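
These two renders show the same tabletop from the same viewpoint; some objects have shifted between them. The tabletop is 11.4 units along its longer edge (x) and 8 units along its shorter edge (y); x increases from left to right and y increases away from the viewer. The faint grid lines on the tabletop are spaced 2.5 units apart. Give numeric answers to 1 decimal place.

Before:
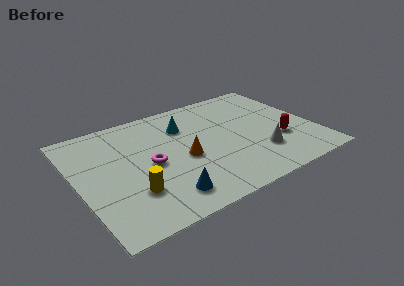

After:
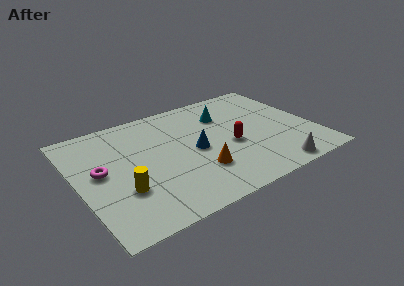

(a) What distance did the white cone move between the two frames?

1.5

The white cone was near (8.5, 2.2) before and (8.9, 0.8) after, so it travelled √(0.4² + 1.4²) ≈ 1.5 units.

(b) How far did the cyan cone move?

2.0

The cyan cone moved from about (5.4, 5.8) to (7.4, 5.8), a distance of √(2.0² + 0.0²) ≈ 2.0.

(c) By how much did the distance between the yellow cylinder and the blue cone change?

+2.2

Before: roughly 1.7 units apart; after: 3.9. That's 2.2 units further apart.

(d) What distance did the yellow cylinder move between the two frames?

0.5

From (2.3, 2.3) to (1.9, 2.6), the yellow cylinder covered √(0.4² + 0.3²) ≈ 0.5 units.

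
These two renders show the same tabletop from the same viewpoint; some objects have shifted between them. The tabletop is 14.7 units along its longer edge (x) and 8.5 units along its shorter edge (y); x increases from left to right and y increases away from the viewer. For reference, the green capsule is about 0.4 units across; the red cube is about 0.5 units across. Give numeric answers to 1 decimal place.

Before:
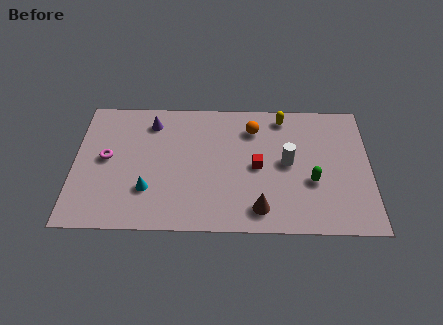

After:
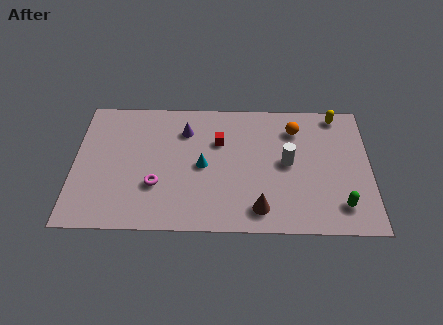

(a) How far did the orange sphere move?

2.1

The orange sphere was near (8.9, 6.6) before and (11.0, 6.6) after, so it travelled √(2.1² + 0.0²) ≈ 2.1 units.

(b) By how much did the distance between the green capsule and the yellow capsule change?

+1.5

Before: roughly 4.4 units apart; after: 5.9. That's 1.5 units further apart.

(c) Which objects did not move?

the brown cone and the white cylinder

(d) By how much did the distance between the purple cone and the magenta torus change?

+0.6

The distance was about 3.3 in the first image and 3.9 in the second, so they moved 0.6 units further apart.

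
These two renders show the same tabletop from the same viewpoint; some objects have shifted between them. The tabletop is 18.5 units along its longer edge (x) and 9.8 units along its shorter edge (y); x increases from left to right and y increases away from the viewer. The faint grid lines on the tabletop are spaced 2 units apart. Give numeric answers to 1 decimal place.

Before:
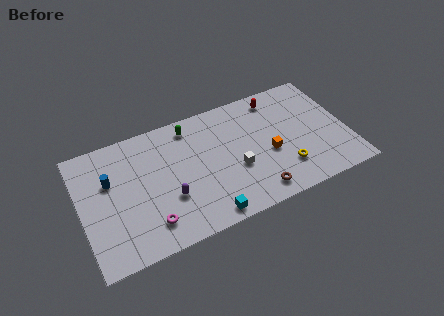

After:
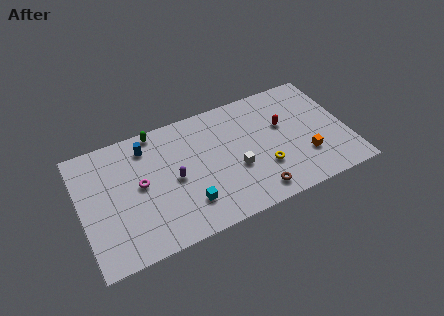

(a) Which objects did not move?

the white cube and the brown torus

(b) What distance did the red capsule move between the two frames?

2.4

From (14.0, 8.4) to (14.2, 6.0), the red capsule covered √(0.2² + 2.4²) ≈ 2.4 units.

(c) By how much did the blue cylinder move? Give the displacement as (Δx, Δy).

(2.7, 1.7)

From the two frames, the blue cylinder sits at roughly (2.1, 6.3) before and (4.8, 8.0) after.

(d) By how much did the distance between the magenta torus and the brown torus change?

+1.2

They were about 7.3 units apart before and 8.5 after — 1.2 units further apart.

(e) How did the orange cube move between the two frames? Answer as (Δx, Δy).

(2.4, -1.2)

The orange cube was at about (13.0, 4.1) and moved to about (15.4, 2.9).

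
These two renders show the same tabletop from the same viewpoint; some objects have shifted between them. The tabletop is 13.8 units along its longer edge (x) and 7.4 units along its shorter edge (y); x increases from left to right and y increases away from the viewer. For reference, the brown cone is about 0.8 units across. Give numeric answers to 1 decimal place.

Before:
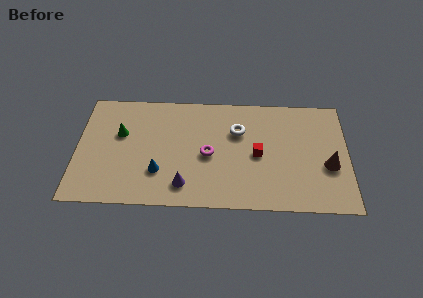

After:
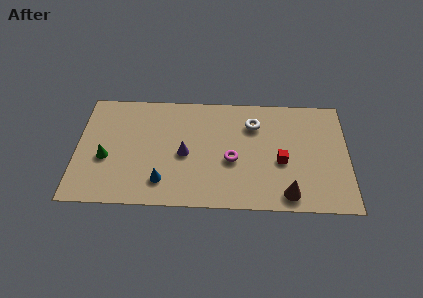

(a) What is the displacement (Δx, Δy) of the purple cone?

(0.0, 2.0)

The purple cone started near (5.5, 1.4) and ended near (5.5, 3.4).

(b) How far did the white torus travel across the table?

0.9

From (8.2, 5.0) to (9.0, 5.5), the white torus covered √(0.8² + 0.5²) ≈ 0.9 units.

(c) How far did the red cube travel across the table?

1.3

The red cube moved from about (9.2, 3.5) to (10.4, 3.1), a distance of √(1.2² + 0.4²) ≈ 1.3.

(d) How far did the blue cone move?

0.6

The blue cone moved from about (4.2, 2.2) to (4.4, 1.6), a distance of √(0.2² + 0.6²) ≈ 0.6.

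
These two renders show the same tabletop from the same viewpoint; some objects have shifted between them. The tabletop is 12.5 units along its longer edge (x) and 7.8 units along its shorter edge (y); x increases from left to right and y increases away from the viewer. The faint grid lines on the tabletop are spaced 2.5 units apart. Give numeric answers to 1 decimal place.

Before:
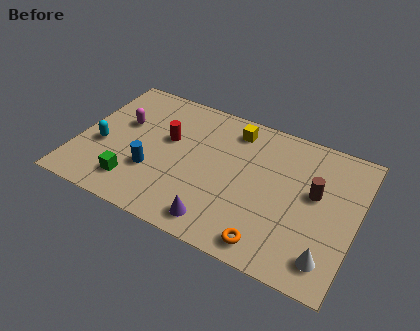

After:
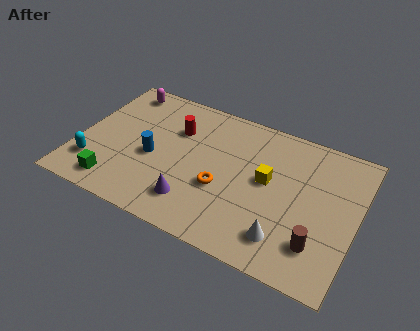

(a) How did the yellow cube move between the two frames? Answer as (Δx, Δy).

(1.8, -2.2)

The yellow cube was at about (6.7, 6.5) and moved to about (8.5, 4.3).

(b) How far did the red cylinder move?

0.8

The red cylinder was near (3.9, 4.7) before and (4.2, 5.4) after, so it travelled √(0.3² + 0.7²) ≈ 0.8 units.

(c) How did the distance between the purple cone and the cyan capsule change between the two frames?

-1.3

Before: roughly 5.9 units apart; after: 4.6. That's 1.3 units closer together.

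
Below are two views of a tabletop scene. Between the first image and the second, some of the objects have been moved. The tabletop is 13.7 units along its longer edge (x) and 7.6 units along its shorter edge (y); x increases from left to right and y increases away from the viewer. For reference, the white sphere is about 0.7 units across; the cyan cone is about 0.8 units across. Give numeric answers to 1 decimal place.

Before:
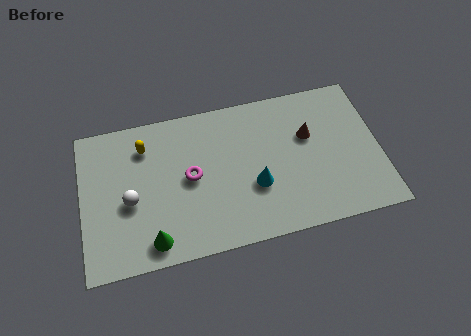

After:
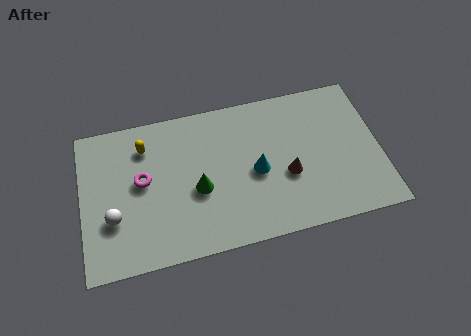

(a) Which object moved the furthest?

the green cone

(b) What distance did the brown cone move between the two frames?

2.1

The brown cone moved from about (10.5, 4.8) to (9.4, 3.0), a distance of √(1.1² + 1.8²) ≈ 2.1.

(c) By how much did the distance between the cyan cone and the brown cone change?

-1.8

They were about 3.3 units apart before and 1.5 after — 1.8 units closer together.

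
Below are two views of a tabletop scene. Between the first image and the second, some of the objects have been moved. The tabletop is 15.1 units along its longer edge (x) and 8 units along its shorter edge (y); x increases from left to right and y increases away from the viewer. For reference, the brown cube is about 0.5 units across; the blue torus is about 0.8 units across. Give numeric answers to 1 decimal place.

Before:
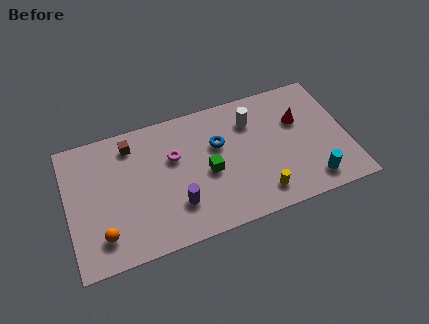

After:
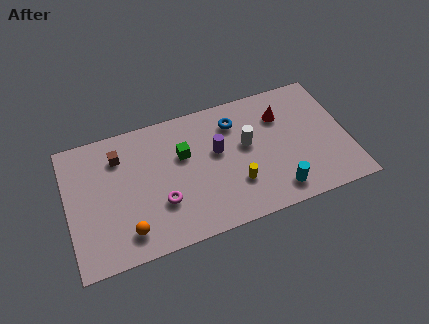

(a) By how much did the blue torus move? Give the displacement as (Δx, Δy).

(1.0, 1.1)

The blue torus was at about (8.2, 5.1) and moved to about (9.2, 6.2).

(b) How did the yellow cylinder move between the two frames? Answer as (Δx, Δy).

(-1.2, 1.0)

The yellow cylinder started near (10.1, 1.4) and ended near (8.9, 2.4).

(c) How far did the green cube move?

1.9

The green cube moved from about (7.5, 3.6) to (6.3, 5.1), a distance of √(1.2² + 1.5²) ≈ 1.9.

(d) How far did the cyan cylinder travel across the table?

1.9

The cyan cylinder was near (12.9, 1.3) before and (11.0, 1.3) after, so it travelled √(1.9² + 0.0²) ≈ 1.9 units.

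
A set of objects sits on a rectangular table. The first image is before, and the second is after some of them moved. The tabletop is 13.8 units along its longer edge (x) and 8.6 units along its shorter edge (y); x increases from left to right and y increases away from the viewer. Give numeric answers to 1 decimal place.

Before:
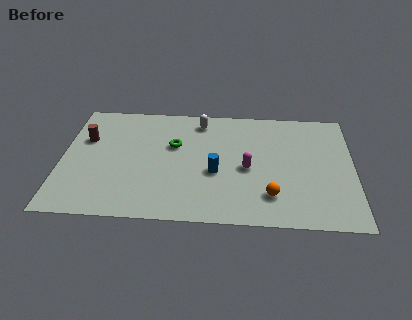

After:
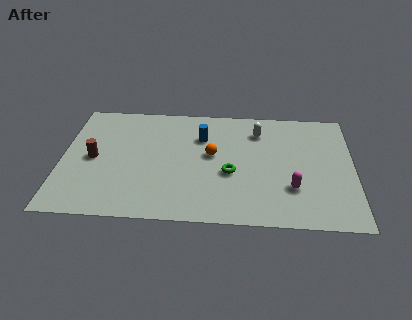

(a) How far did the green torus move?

3.3

The green torus was near (5.3, 5.4) before and (8.0, 3.5) after, so it travelled √(2.7² + 1.9²) ≈ 3.3 units.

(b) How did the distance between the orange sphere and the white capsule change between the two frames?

-3.4

They were about 6.3 units apart before and 2.9 after — 3.4 units closer together.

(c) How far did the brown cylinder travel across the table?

1.5

The brown cylinder was near (1.1, 5.6) before and (1.5, 4.2) after, so it travelled √(0.4² + 1.4²) ≈ 1.5 units.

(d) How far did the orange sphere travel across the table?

4.0

The orange sphere was near (9.9, 2.0) before and (7.1, 4.8) after, so it travelled √(2.8² + 2.8²) ≈ 4.0 units.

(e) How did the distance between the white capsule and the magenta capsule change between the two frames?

+0.3

They were about 4.1 units apart before and 4.4 after — 0.3 units further apart.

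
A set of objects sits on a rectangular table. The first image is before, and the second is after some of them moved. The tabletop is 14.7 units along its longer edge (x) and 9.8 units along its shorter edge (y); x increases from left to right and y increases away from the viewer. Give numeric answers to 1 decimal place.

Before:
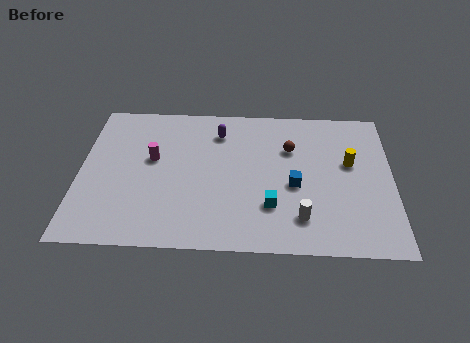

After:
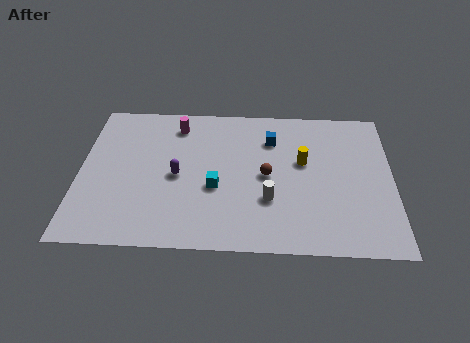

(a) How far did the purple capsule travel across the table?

3.6

The purple capsule moved from about (6.5, 7.7) to (4.6, 4.6), a distance of √(1.9² + 3.1²) ≈ 3.6.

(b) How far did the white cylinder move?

1.9

The white cylinder moved from about (10.4, 2.1) to (8.9, 3.2), a distance of √(1.5² + 1.1²) ≈ 1.9.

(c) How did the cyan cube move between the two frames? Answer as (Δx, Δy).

(-2.6, 1.1)

The cyan cube was at about (9.0, 2.8) and moved to about (6.4, 3.9).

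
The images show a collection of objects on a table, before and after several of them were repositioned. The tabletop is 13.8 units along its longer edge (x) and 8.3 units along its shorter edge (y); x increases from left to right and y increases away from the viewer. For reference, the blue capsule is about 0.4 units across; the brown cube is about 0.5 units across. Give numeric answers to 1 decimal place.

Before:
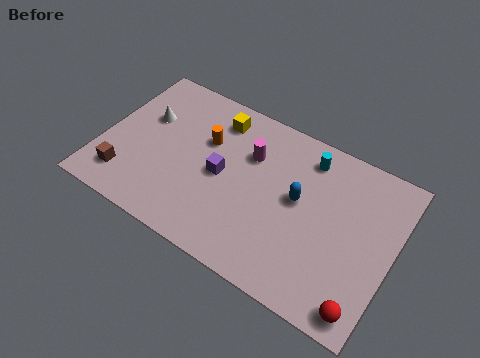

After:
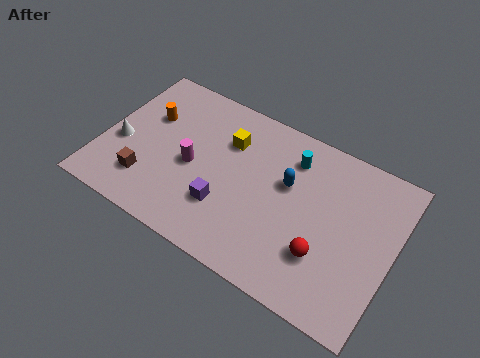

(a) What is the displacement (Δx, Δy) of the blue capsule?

(-0.6, 0.5)

The blue capsule started near (9.3, 4.6) and ended near (8.7, 5.1).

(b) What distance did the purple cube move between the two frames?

1.6

From (5.7, 4.0) to (6.1, 2.5), the purple cube covered √(0.4² + 1.5²) ≈ 1.6 units.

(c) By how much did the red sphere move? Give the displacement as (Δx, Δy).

(-2.1, 1.5)

The red sphere started near (12.9, 1.0) and ended near (10.8, 2.5).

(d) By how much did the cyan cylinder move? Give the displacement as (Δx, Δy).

(-0.7, -0.4)

The cyan cylinder was at about (9.4, 6.9) and moved to about (8.7, 6.5).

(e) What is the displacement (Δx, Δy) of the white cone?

(-0.9, -1.9)

From the two frames, the white cone sits at roughly (1.8, 5.3) before and (0.9, 3.4) after.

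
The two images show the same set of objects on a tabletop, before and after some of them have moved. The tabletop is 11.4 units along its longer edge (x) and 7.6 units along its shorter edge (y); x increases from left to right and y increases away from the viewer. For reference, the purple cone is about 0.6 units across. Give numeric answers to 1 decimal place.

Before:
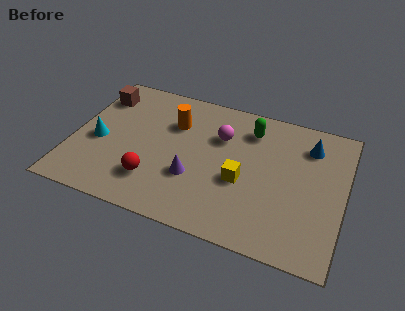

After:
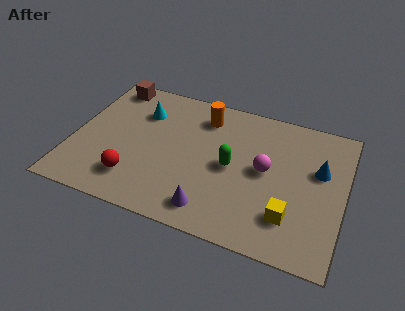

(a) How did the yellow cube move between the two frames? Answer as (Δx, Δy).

(2.1, -1.2)

The yellow cube started near (7.2, 3.1) and ended near (9.3, 1.9).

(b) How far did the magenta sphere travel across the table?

2.3

From (6.1, 5.2) to (8.1, 4.0), the magenta sphere covered √(2.0² + 1.2²) ≈ 2.3 units.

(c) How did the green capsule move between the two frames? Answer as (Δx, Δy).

(-0.6, -2.3)

The green capsule was at about (7.3, 6.0) and moved to about (6.7, 3.7).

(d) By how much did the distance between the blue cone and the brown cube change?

+0.3

They were about 9.0 units apart before and 9.3 after — 0.3 units further apart.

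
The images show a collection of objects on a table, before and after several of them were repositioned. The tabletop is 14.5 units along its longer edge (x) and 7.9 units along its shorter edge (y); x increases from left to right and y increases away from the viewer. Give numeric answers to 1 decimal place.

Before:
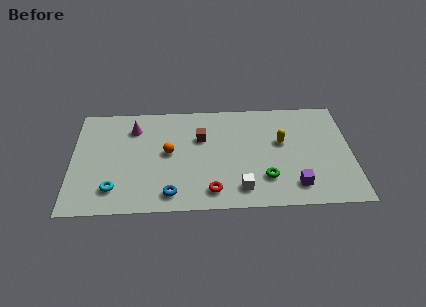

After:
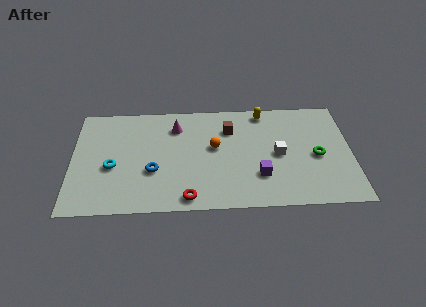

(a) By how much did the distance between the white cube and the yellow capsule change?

-0.7

They were about 4.0 units apart before and 3.3 after — 0.7 units closer together.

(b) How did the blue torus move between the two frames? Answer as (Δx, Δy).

(-0.9, 1.7)

From the two frames, the blue torus sits at roughly (5.1, 1.2) before and (4.2, 2.9) after.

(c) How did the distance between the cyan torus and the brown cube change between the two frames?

+0.9

Before: roughly 5.7 units apart; after: 6.6. That's 0.9 units further apart.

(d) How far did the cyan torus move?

1.6

From (2.2, 1.7) to (2.1, 3.3), the cyan torus covered √(0.1² + 1.6²) ≈ 1.6 units.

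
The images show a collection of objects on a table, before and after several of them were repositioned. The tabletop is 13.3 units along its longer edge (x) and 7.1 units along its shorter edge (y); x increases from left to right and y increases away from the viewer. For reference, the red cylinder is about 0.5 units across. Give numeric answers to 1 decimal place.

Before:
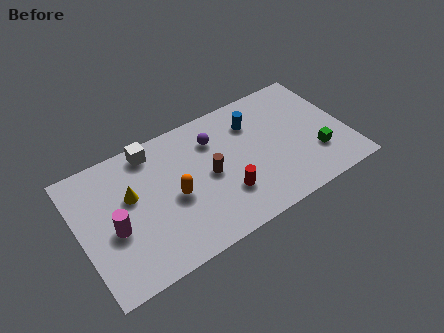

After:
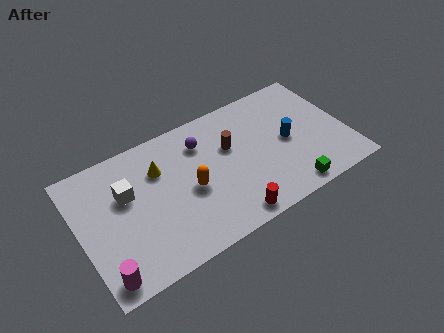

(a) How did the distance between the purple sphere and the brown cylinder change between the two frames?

-0.3

Before: roughly 1.9 units apart; after: 1.6. That's 0.3 units closer together.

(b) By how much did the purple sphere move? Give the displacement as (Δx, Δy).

(-0.6, 0.1)

From the two frames, the purple sphere sits at roughly (6.9, 5.3) before and (6.3, 5.4) after.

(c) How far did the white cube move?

2.3

The white cube moved from about (3.9, 6.2) to (2.4, 4.5), a distance of √(1.5² + 1.7²) ≈ 2.3.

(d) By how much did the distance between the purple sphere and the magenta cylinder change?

+1.3

They were about 5.8 units apart before and 7.1 after — 1.3 units further apart.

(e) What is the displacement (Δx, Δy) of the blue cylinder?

(1.5, -1.8)

The blue cylinder was at about (8.9, 5.3) and moved to about (10.4, 3.5).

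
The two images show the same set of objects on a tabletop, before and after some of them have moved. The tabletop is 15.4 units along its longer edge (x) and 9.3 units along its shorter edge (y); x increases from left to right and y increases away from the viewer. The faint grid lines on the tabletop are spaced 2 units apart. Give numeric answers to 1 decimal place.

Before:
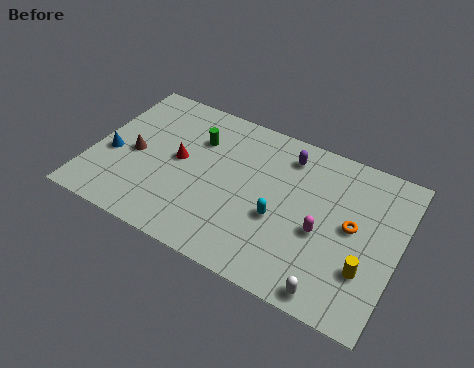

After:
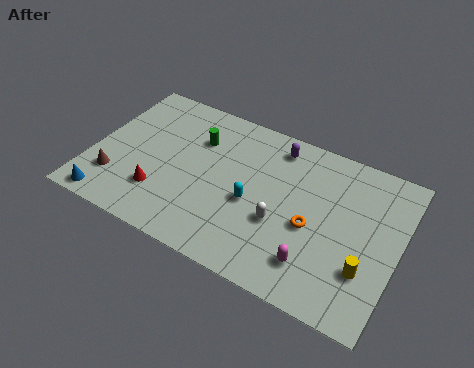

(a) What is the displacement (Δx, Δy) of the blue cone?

(0.3, -2.9)

The blue cone was at about (1.0, 3.8) and moved to about (1.3, 0.9).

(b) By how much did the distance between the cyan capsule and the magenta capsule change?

+1.8

The distance was about 2.1 in the first image and 3.9 in the second, so they moved 1.8 units further apart.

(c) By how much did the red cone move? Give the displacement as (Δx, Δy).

(-0.6, -2.4)

From the two frames, the red cone sits at roughly (4.3, 4.9) before and (3.7, 2.5) after.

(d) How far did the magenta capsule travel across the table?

1.9

The magenta capsule was near (11.7, 3.9) before and (11.6, 2.0) after, so it travelled √(0.1² + 1.9²) ≈ 1.9 units.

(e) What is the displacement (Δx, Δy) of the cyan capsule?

(-1.4, 0.3)

From the two frames, the cyan capsule sits at roughly (9.6, 3.7) before and (8.2, 4.0) after.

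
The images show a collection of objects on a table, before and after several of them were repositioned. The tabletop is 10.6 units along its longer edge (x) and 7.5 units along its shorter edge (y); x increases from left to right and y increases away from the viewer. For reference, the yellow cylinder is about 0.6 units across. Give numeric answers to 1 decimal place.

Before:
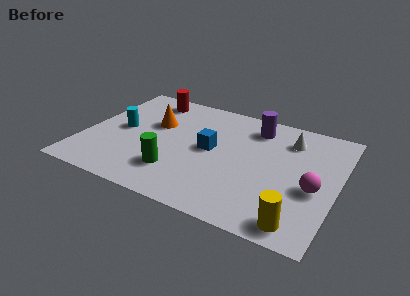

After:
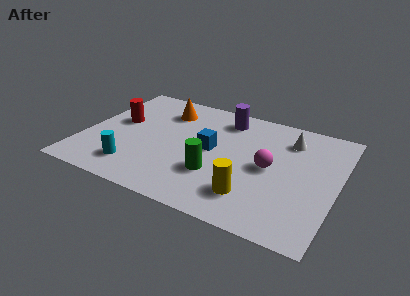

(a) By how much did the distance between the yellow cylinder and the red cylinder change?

-2.4

They were about 8.9 units apart before and 6.5 after — 2.4 units closer together.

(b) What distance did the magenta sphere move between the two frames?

2.0

The magenta sphere was near (9.7, 3.1) before and (7.8, 3.7) after, so it travelled √(1.9² + 0.6²) ≈ 2.0 units.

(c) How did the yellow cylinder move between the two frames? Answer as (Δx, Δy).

(-2.0, 0.8)

The yellow cylinder started near (9.3, 0.9) and ended near (7.3, 1.7).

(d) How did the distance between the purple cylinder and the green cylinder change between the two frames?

-1.2

Before: roughly 5.0 units apart; after: 3.8. That's 1.2 units closer together.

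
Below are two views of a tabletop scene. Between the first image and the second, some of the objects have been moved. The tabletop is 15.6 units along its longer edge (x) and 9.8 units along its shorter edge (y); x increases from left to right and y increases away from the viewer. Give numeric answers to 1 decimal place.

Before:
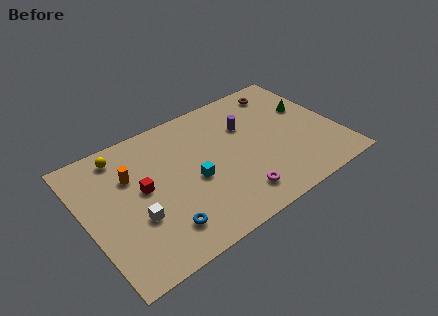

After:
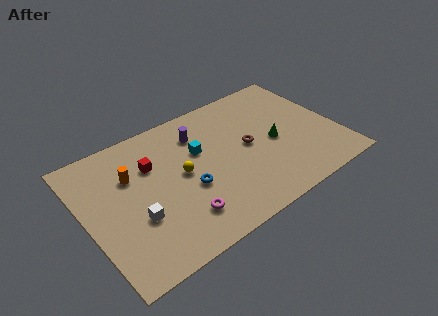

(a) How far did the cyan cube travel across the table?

2.0

The cyan cube moved from about (6.5, 4.3) to (7.2, 6.2), a distance of √(0.7² + 1.9²) ≈ 2.0.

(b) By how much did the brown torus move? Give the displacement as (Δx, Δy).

(-2.9, -3.3)

The brown torus started near (13.0, 8.3) and ended near (10.1, 5.0).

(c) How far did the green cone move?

3.0

The green cone was near (14.2, 6.1) before and (11.7, 4.5) after, so it travelled √(2.5² + 1.6²) ≈ 3.0 units.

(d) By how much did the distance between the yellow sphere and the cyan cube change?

-3.9

The distance was about 5.6 in the first image and 1.7 in the second, so they moved 3.9 units closer together.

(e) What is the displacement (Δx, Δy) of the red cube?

(0.8, 1.4)

The red cube was at about (3.5, 5.3) and moved to about (4.3, 6.7).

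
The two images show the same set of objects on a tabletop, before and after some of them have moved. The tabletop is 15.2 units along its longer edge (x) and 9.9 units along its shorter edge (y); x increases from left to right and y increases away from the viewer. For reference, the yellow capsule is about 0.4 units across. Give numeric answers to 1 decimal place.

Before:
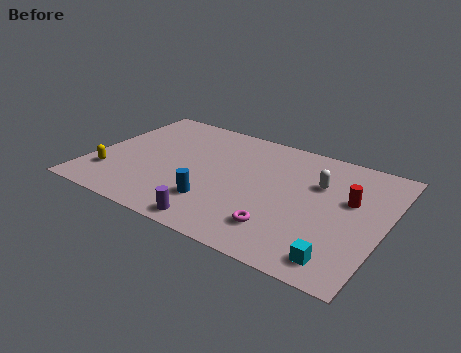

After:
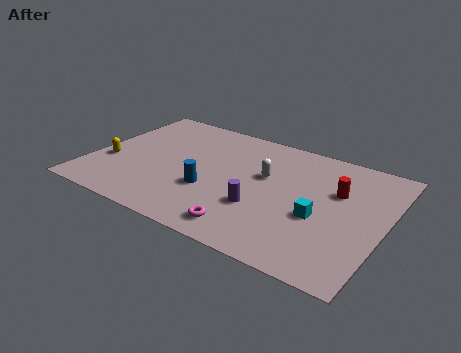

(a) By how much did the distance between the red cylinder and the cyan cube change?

-2.1

They were about 4.6 units apart before and 2.5 after — 2.1 units closer together.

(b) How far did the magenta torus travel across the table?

1.8

The magenta torus moved from about (10.3, 2.2) to (8.7, 1.4), a distance of √(1.6² + 0.8²) ≈ 1.8.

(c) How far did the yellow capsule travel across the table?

1.1

The yellow capsule moved from about (1.2, 2.5) to (1.0, 3.6), a distance of √(0.2² + 1.1²) ≈ 1.1.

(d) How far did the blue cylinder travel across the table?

1.0

From (6.8, 2.6) to (6.4, 3.5), the blue cylinder covered √(0.4² + 0.9²) ≈ 1.0 units.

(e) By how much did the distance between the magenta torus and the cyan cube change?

+1.0

Before: roughly 3.2 units apart; after: 4.2. That's 1.0 units further apart.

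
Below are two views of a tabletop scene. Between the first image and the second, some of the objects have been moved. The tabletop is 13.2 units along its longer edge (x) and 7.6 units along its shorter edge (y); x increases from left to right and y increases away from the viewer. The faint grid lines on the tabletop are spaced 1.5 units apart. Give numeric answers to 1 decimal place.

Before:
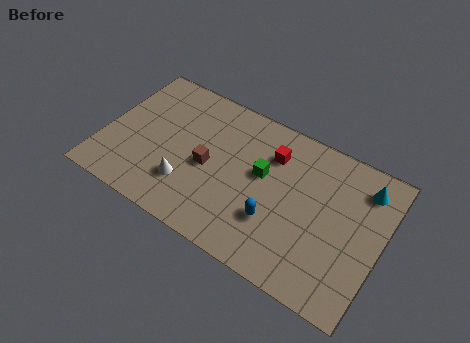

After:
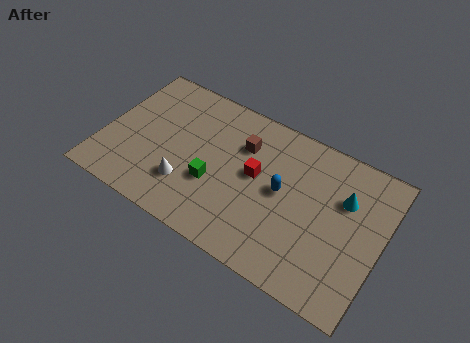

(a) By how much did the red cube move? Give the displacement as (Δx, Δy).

(-0.6, -1.4)

From the two frames, the red cube sits at roughly (7.8, 5.6) before and (7.2, 4.2) after.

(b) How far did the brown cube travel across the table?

2.4

From (5.0, 3.5) to (6.4, 5.4), the brown cube covered √(1.4² + 1.9²) ≈ 2.4 units.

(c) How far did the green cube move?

2.6

The green cube was near (7.5, 4.4) before and (5.4, 2.8) after, so it travelled √(2.1² + 1.6²) ≈ 2.6 units.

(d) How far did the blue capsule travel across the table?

1.6

From (8.4, 2.4) to (8.5, 4.0), the blue capsule covered √(0.1² + 1.6²) ≈ 1.6 units.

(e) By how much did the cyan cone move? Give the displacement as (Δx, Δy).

(-0.8, -1.0)

The cyan cone was at about (12.1, 6.1) and moved to about (11.3, 5.1).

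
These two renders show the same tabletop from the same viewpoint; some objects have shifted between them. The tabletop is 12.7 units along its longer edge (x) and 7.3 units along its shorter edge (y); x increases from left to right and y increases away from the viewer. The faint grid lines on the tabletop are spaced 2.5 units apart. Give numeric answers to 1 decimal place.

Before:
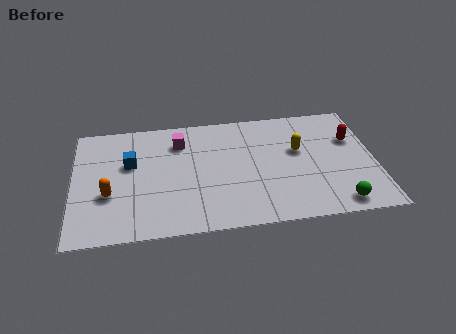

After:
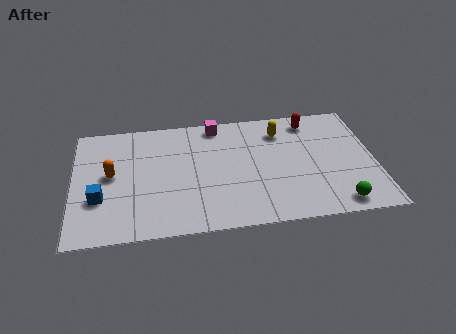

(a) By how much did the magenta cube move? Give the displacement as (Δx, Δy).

(1.6, 0.9)

From the two frames, the magenta cube sits at roughly (4.5, 5.6) before and (6.1, 6.5) after.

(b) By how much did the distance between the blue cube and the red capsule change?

+0.3

They were about 9.4 units apart before and 9.7 after — 0.3 units further apart.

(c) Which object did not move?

the green sphere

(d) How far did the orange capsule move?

1.2

The orange capsule was near (1.5, 2.7) before and (1.6, 3.9) after, so it travelled √(0.1² + 1.2²) ≈ 1.2 units.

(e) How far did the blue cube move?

2.4

From (2.4, 4.5) to (1.1, 2.5), the blue cube covered √(1.3² + 2.0²) ≈ 2.4 units.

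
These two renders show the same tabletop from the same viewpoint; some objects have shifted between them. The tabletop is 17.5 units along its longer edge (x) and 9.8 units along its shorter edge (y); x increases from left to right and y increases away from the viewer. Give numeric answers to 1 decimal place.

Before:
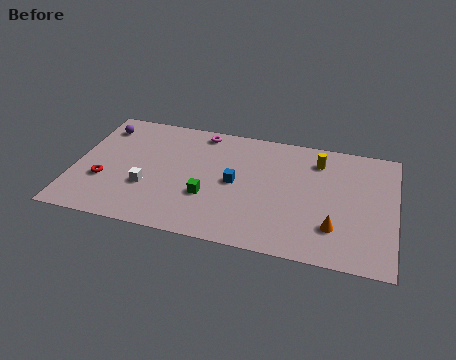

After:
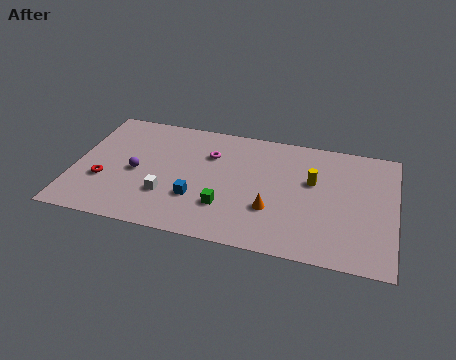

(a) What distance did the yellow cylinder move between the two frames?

1.8

The yellow cylinder moved from about (13.2, 7.8) to (13.0, 6.0), a distance of √(0.2² + 1.8²) ≈ 1.8.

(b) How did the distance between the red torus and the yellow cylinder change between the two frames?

-0.7

Before: roughly 12.3 units apart; after: 11.6. That's 0.7 units closer together.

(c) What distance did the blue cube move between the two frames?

2.7

From (8.8, 4.9) to (6.8, 3.1), the blue cube covered √(2.0² + 1.8²) ≈ 2.7 units.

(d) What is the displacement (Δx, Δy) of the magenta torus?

(0.6, -1.8)

The magenta torus was at about (6.7, 8.7) and moved to about (7.3, 6.9).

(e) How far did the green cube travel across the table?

1.2

The green cube moved from about (7.4, 3.4) to (8.4, 2.8), a distance of √(1.0² + 0.6²) ≈ 1.2.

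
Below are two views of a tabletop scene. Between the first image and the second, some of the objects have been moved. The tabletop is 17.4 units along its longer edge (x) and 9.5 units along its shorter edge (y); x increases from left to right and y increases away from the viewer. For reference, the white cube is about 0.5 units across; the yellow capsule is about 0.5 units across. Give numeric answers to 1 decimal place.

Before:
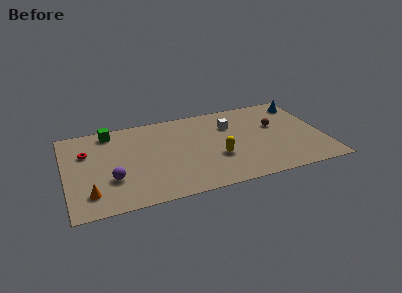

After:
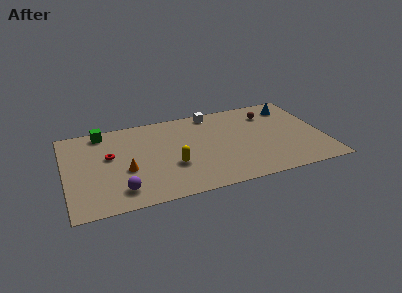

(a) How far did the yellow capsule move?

3.0

The yellow capsule was near (10.1, 3.4) before and (7.1, 3.4) after, so it travelled √(3.0² + 0.0²) ≈ 3.0 units.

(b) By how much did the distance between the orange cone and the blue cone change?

-3.8

They were about 16.0 units apart before and 12.2 after — 3.8 units closer together.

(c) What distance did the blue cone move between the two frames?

0.8

The blue cone moved from about (16.4, 7.9) to (15.6, 7.7), a distance of √(0.8² + 0.2²) ≈ 0.8.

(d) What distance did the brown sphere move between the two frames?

1.5

From (14.3, 5.8) to (14.0, 7.3), the brown sphere covered √(0.3² + 1.5²) ≈ 1.5 units.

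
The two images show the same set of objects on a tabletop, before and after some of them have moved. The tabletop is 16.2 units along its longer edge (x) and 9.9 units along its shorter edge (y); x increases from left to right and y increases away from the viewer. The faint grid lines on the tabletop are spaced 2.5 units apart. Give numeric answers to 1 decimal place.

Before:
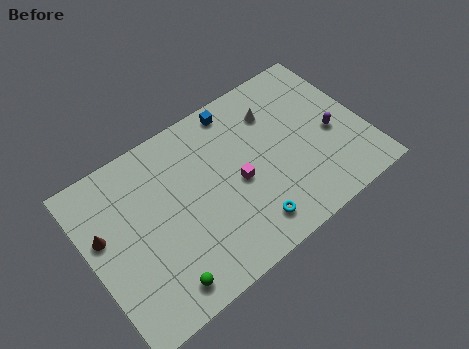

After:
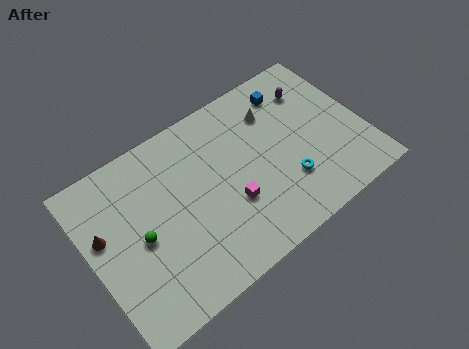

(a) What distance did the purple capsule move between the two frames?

3.2

The purple capsule moved from about (14.3, 4.3) to (13.8, 7.5), a distance of √(0.5² + 3.2²) ≈ 3.2.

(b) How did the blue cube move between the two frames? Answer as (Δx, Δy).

(3.2, -0.7)

The blue cube was at about (9.4, 8.8) and moved to about (12.6, 8.1).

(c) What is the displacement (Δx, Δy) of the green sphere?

(-0.6, 3.2)

From the two frames, the green sphere sits at roughly (3.4, 1.4) before and (2.8, 4.6) after.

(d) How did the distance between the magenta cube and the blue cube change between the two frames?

+2.1

The distance was about 4.4 in the first image and 6.5 in the second, so they moved 2.1 units further apart.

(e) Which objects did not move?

the white cone and the brown cone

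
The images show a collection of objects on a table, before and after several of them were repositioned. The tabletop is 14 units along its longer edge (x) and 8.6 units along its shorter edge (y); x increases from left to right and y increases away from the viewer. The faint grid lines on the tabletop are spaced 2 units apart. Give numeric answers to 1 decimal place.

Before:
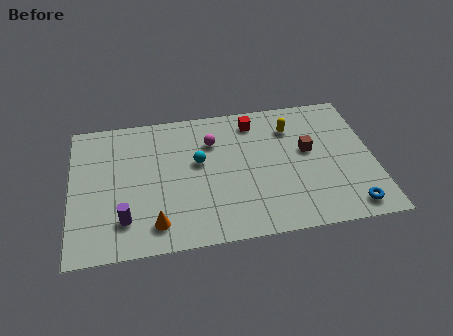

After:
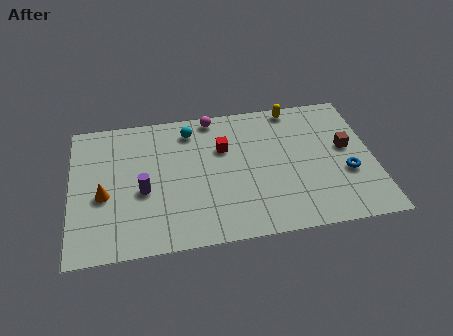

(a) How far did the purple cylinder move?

1.8

From (2.4, 2.0) to (3.3, 3.6), the purple cylinder covered √(0.9² + 1.6²) ≈ 1.8 units.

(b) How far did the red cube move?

2.1

The red cube moved from about (8.6, 7.2) to (7.1, 5.7), a distance of √(1.5² + 1.5²) ≈ 2.1.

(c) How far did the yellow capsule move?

1.3

The yellow capsule moved from about (10.3, 6.5) to (10.5, 7.8), a distance of √(0.2² + 1.3²) ≈ 1.3.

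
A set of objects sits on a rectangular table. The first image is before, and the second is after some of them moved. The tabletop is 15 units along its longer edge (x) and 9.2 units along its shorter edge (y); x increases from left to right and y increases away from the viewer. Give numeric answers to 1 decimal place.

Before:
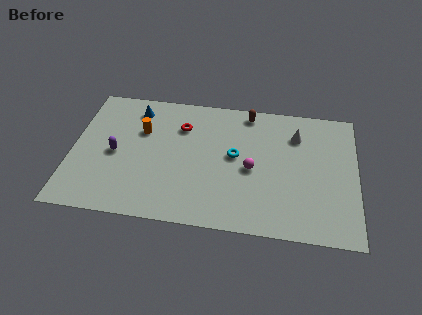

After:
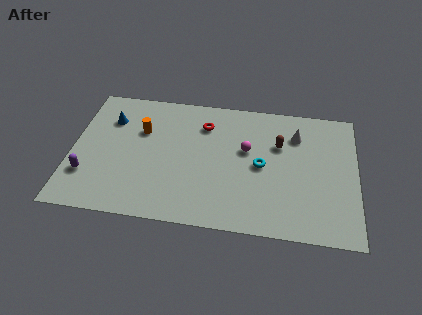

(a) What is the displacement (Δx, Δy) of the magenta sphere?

(-0.3, 1.3)

The magenta sphere started near (9.5, 4.2) and ended near (9.2, 5.5).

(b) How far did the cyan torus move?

1.5

The cyan torus was near (8.6, 5.0) before and (10.0, 4.5) after, so it travelled √(1.4² + 0.5²) ≈ 1.5 units.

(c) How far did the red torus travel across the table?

1.2

The red torus was near (5.7, 6.7) before and (6.9, 7.0) after, so it travelled √(1.2² + 0.3²) ≈ 1.2 units.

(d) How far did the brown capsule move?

2.7

The brown capsule was near (9.2, 8.2) before and (10.9, 6.1) after, so it travelled √(1.7² + 2.1²) ≈ 2.7 units.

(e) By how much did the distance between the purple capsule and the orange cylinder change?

+2.2

The distance was about 2.2 in the first image and 4.4 in the second, so they moved 2.2 units further apart.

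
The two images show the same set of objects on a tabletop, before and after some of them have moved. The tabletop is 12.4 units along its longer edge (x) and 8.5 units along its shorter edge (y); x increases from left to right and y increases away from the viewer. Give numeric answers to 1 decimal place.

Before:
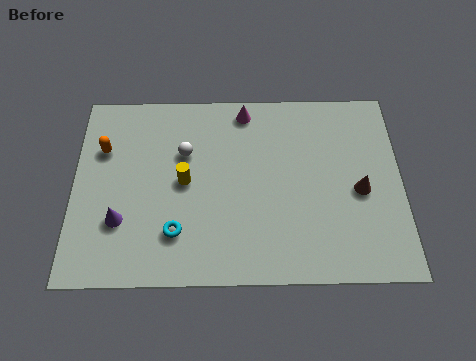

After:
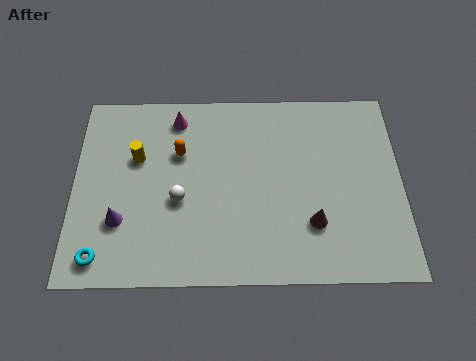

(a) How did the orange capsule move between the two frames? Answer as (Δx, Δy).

(2.9, -0.2)

From the two frames, the orange capsule sits at roughly (1.1, 5.8) before and (4.0, 5.6) after.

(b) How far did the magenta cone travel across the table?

2.6

The magenta cone moved from about (6.5, 7.5) to (3.9, 7.2), a distance of √(2.6² + 0.3²) ≈ 2.6.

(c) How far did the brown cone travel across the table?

2.3

From (10.8, 3.8) to (9.0, 2.4), the brown cone covered √(1.8² + 1.4²) ≈ 2.3 units.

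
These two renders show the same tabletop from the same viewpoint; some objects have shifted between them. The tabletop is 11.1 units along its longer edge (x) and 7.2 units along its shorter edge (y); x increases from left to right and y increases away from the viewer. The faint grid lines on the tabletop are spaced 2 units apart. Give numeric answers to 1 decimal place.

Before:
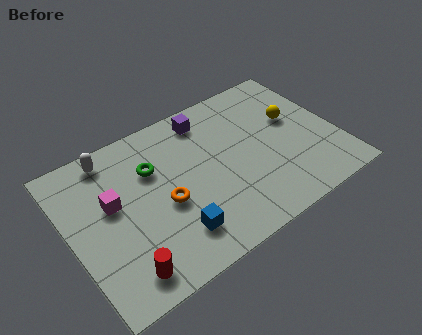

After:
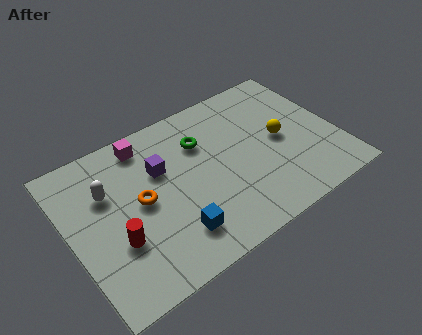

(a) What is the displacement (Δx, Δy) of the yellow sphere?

(-0.7, -0.7)

The yellow sphere started near (9.5, 4.3) and ended near (8.8, 3.6).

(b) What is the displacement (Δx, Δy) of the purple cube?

(-2.2, -1.4)

The purple cube started near (6.1, 6.1) and ended near (3.9, 4.7).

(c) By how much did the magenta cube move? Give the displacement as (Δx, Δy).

(1.7, 2.0)

From the two frames, the magenta cube sits at roughly (1.8, 4.2) before and (3.5, 6.2) after.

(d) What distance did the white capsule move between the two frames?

1.6

The white capsule was near (2.1, 6.3) before and (1.7, 4.8) after, so it travelled √(0.4² + 1.5²) ≈ 1.6 units.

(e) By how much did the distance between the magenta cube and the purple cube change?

-3.1

Before: roughly 4.7 units apart; after: 1.6. That's 3.1 units closer together.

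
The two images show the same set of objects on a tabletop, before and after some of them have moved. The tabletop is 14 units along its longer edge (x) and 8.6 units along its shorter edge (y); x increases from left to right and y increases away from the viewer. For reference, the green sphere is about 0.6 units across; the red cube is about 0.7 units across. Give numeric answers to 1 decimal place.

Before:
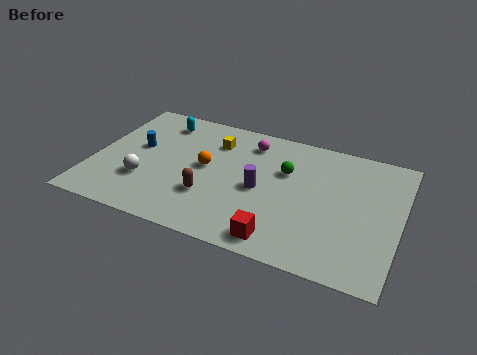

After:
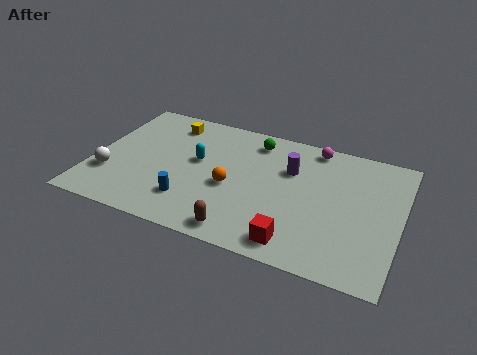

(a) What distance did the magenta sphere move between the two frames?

3.0

The magenta sphere was near (6.9, 7.0) before and (9.8, 7.7) after, so it travelled √(2.9² + 0.7²) ≈ 3.0 units.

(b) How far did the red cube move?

0.7

The red cube was near (8.9, 1.1) before and (9.6, 1.2) after, so it travelled √(0.7² + 0.1²) ≈ 0.7 units.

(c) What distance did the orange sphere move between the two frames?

1.6

The orange sphere was near (5.1, 4.6) before and (6.4, 3.7) after, so it travelled √(1.3² + 0.9²) ≈ 1.6 units.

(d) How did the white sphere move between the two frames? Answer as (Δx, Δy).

(-1.6, -0.1)

The white sphere was at about (2.5, 2.7) and moved to about (0.9, 2.6).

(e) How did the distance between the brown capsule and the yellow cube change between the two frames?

+3.5

They were about 3.8 units apart before and 7.3 after — 3.5 units further apart.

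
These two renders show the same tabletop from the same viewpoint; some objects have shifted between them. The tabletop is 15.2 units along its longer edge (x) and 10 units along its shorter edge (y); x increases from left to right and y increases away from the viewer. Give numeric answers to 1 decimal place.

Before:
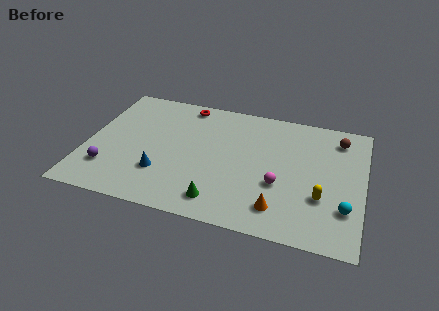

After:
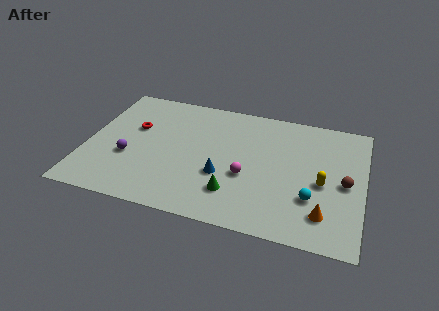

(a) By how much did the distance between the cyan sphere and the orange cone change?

-2.4

Before: roughly 3.6 units apart; after: 1.2. That's 2.4 units closer together.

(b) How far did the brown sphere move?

3.5

From (13.7, 8.2) to (14.2, 4.7), the brown sphere covered √(0.5² + 3.5²) ≈ 3.5 units.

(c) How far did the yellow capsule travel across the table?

1.1

From (13.0, 3.3) to (13.0, 4.4), the yellow capsule covered √(0.0² + 1.1²) ≈ 1.1 units.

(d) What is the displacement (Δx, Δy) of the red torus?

(-2.6, -2.7)

The red torus started near (5.1, 8.9) and ended near (2.5, 6.2).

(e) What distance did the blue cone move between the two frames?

3.4

The blue cone was near (4.3, 2.9) before and (7.6, 3.6) after, so it travelled √(3.3² + 0.7²) ≈ 3.4 units.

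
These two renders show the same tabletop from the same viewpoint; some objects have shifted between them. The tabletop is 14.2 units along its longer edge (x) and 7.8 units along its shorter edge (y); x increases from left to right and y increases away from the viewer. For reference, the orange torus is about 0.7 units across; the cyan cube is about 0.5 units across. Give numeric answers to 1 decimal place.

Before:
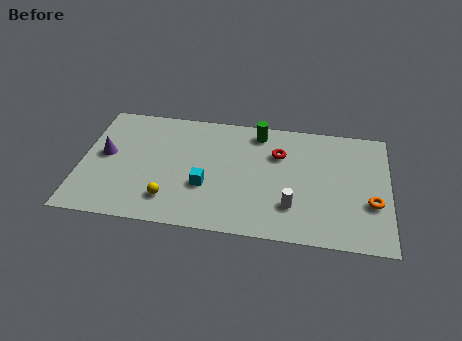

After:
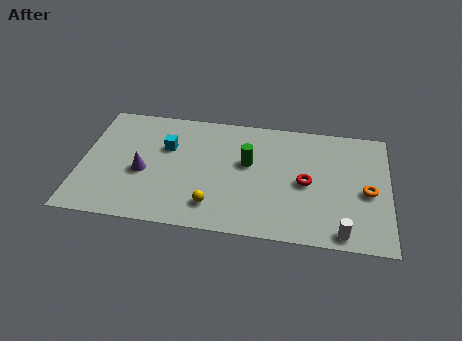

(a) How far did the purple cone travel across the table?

2.0

From (1.1, 4.2) to (2.9, 3.3), the purple cone covered √(1.8² + 0.9²) ≈ 2.0 units.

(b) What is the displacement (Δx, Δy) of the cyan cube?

(-1.9, 2.3)

The cyan cube was at about (5.8, 2.8) and moved to about (3.9, 5.1).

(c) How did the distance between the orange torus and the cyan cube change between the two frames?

+1.8

The distance was about 7.6 in the first image and 9.4 in the second, so they moved 1.8 units further apart.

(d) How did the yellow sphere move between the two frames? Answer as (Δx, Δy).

(2.0, -0.1)

The yellow sphere started near (4.2, 1.7) and ended near (6.2, 1.6).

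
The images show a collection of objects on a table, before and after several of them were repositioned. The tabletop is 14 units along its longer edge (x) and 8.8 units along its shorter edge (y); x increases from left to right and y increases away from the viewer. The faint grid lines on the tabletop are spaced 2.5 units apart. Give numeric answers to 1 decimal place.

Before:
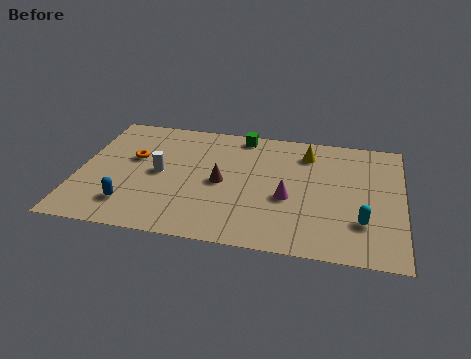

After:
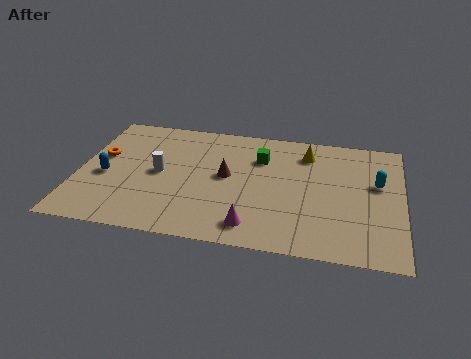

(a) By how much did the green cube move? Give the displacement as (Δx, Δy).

(0.9, -1.6)

From the two frames, the green cube sits at roughly (6.9, 7.9) before and (7.8, 6.3) after.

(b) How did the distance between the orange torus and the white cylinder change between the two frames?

+1.2

The distance was about 1.5 in the first image and 2.7 in the second, so they moved 1.2 units further apart.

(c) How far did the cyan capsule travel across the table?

2.9

From (12.3, 2.5) to (12.9, 5.3), the cyan capsule covered √(0.6² + 2.8²) ≈ 2.9 units.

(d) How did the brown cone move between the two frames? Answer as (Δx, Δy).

(0.2, 0.5)

The brown cone was at about (6.2, 4.2) and moved to about (6.4, 4.7).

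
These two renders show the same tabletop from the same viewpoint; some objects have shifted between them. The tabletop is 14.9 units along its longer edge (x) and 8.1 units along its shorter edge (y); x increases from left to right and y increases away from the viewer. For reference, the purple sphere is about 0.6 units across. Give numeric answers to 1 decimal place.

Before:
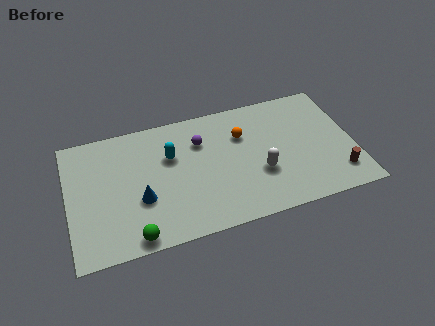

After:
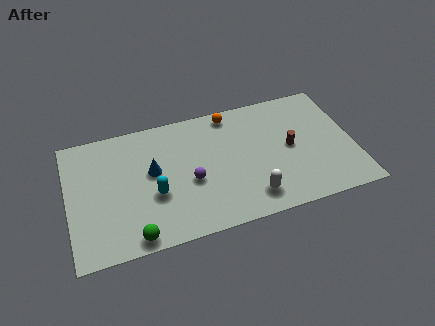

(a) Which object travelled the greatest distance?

the brown cylinder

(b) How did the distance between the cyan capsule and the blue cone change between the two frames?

-1.4

They were about 2.9 units apart before and 1.5 after — 1.4 units closer together.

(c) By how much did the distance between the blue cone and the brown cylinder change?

-3.1

They were about 10.3 units apart before and 7.2 after — 3.1 units closer together.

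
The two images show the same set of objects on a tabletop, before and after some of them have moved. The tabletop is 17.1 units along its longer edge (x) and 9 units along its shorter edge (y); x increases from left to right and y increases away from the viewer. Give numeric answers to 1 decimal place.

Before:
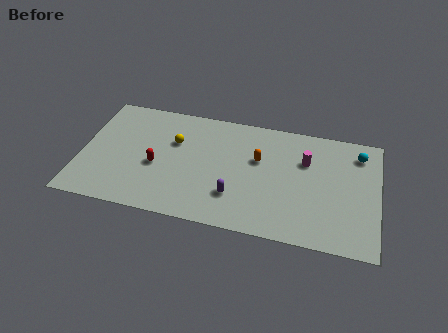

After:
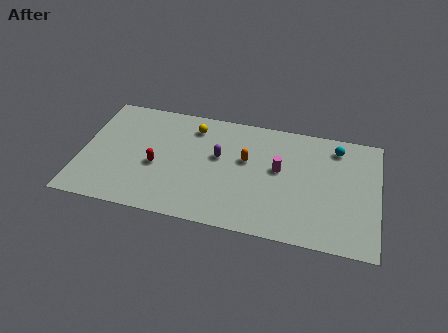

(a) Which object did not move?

the red capsule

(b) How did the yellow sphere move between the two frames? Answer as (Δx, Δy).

(1.0, 1.4)

The yellow sphere started near (5.3, 5.9) and ended near (6.3, 7.3).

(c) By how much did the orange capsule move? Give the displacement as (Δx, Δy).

(-0.7, -0.2)

The orange capsule was at about (10.2, 5.6) and moved to about (9.5, 5.4).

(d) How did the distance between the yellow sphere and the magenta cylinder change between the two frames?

-2.0

Before: roughly 7.6 units apart; after: 5.6. That's 2.0 units closer together.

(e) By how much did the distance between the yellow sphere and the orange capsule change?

-1.2

They were about 4.9 units apart before and 3.7 after — 1.2 units closer together.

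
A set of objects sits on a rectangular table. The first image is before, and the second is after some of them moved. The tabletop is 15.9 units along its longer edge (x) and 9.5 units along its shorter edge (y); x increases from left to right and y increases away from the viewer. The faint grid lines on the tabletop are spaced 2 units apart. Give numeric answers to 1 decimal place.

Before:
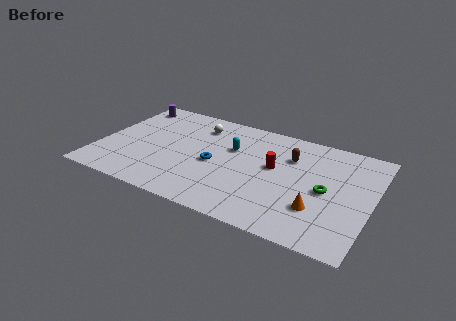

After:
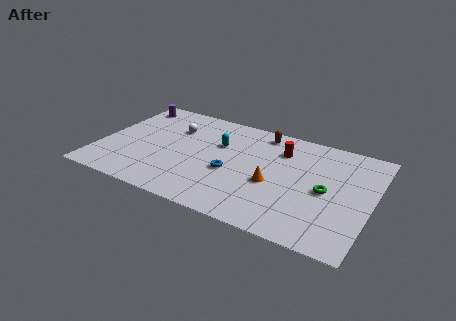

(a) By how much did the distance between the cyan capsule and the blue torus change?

+0.5

They were about 2.0 units apart before and 2.5 after — 0.5 units further apart.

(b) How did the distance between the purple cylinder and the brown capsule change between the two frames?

-2.0

The distance was about 10.0 in the first image and 8.0 in the second, so they moved 2.0 units closer together.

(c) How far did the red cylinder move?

1.7

From (10.2, 5.4) to (10.4, 7.1), the red cylinder covered √(0.2² + 1.7²) ≈ 1.7 units.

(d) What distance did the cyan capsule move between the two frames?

0.8

The cyan capsule moved from about (7.6, 6.1) to (6.8, 6.2), a distance of √(0.8² + 0.1²) ≈ 0.8.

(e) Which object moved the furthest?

the orange cone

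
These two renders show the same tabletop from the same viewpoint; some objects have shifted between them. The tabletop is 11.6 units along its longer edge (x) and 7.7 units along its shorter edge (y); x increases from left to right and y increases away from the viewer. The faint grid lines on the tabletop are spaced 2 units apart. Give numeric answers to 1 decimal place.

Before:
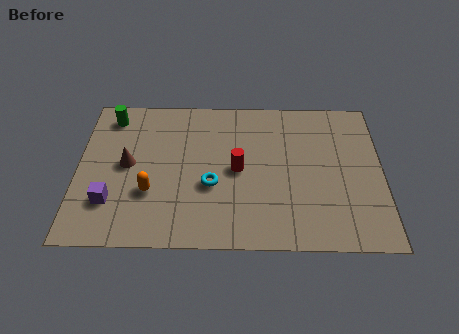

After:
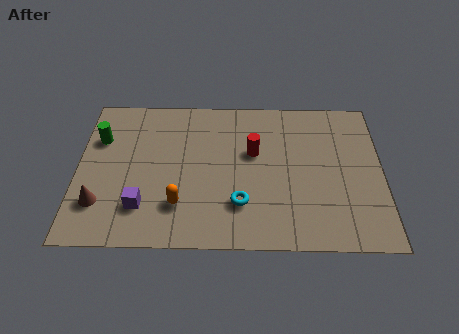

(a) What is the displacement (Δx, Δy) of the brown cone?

(-1.0, -2.0)

The brown cone was at about (1.9, 4.0) and moved to about (0.9, 2.0).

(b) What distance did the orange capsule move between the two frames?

1.3

The orange capsule was near (2.8, 2.6) before and (3.9, 2.0) after, so it travelled √(1.1² + 0.6²) ≈ 1.3 units.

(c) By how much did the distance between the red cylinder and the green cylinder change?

+0.3

Before: roughly 5.6 units apart; after: 5.9. That's 0.3 units further apart.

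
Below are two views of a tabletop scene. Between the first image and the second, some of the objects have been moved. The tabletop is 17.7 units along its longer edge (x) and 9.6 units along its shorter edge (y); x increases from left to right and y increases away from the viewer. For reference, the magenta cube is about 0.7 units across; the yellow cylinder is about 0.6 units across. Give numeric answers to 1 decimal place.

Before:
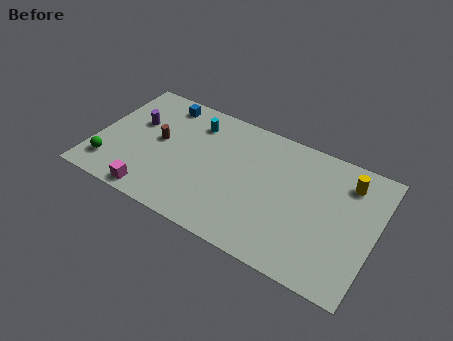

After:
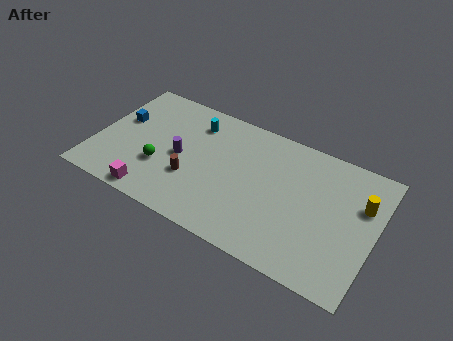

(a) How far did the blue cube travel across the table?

3.5

The blue cube was near (3.7, 8.3) before and (1.3, 5.8) after, so it travelled √(2.4² + 2.5²) ≈ 3.5 units.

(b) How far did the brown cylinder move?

3.1

The brown cylinder was near (3.9, 5.2) before and (6.3, 3.3) after, so it travelled √(2.4² + 1.9²) ≈ 3.1 units.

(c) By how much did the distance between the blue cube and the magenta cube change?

-1.7

They were about 7.3 units apart before and 5.6 after — 1.7 units closer together.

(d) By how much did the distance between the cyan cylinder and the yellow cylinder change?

+1.1

Before: roughly 9.8 units apart; after: 10.9. That's 1.1 units further apart.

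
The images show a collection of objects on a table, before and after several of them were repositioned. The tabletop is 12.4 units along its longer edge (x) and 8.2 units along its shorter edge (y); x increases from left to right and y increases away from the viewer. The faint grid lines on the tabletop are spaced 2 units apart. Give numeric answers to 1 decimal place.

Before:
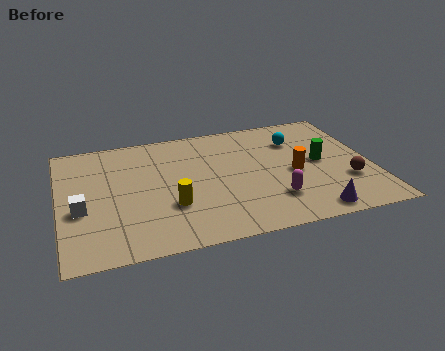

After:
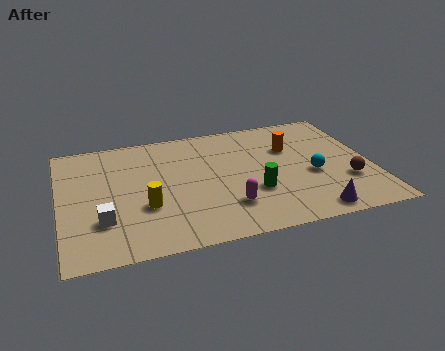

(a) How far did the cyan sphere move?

2.6

The cyan sphere moved from about (9.6, 6.0) to (10.0, 3.4), a distance of √(0.4² + 2.6²) ≈ 2.6.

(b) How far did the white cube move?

1.2

The white cube moved from about (0.8, 3.3) to (1.6, 2.4), a distance of √(0.8² + 0.9²) ≈ 1.2.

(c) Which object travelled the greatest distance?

the green cylinder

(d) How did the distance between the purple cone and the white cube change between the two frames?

-1.0

Before: roughly 9.2 units apart; after: 8.2. That's 1.0 units closer together.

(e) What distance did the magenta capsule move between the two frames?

1.8

The magenta capsule moved from about (8.3, 2.1) to (6.5, 2.1), a distance of √(1.8² + 0.0²) ≈ 1.8.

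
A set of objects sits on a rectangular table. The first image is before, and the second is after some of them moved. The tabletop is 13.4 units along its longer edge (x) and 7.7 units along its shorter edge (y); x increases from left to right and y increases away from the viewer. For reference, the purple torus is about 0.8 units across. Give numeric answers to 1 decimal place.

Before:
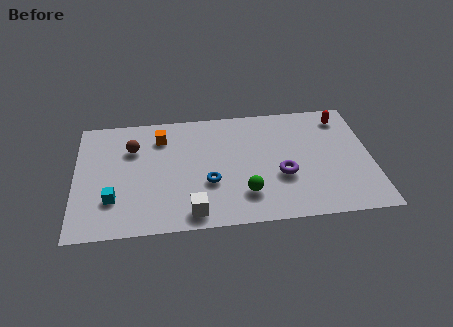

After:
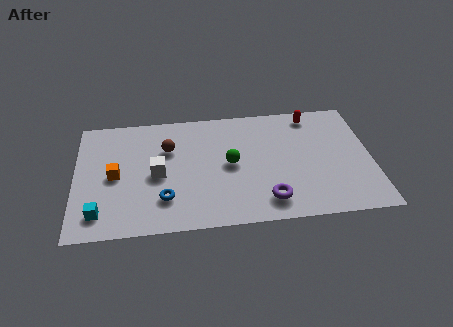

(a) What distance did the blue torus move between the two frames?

2.2

From (6.0, 2.8) to (4.0, 2.0), the blue torus covered √(2.0² + 0.8²) ≈ 2.2 units.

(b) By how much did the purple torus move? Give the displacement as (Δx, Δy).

(-0.7, -1.5)

The purple torus was at about (9.3, 2.9) and moved to about (8.6, 1.4).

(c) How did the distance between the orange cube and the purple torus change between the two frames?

+1.0

Before: roughly 6.2 units apart; after: 7.2. That's 1.0 units further apart.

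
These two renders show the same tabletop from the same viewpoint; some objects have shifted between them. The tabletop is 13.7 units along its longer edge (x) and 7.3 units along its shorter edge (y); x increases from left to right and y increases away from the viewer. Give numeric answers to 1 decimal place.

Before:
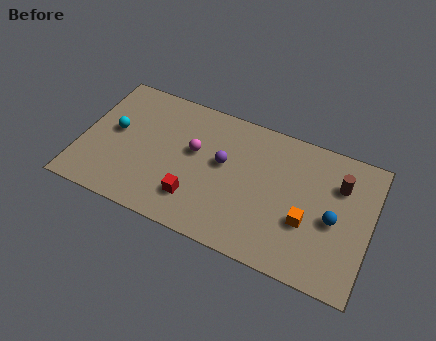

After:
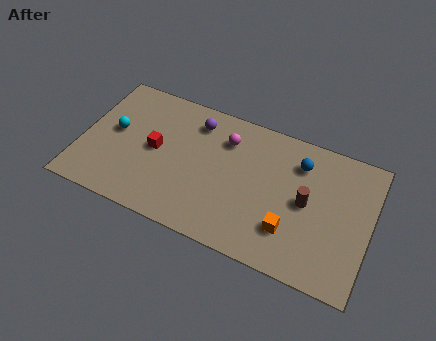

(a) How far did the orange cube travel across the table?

1.0

The orange cube was near (10.8, 2.7) before and (10.1, 2.0) after, so it travelled √(0.7² + 0.7²) ≈ 1.0 units.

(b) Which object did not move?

the cyan sphere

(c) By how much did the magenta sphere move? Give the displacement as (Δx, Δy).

(1.4, 1.2)

From the two frames, the magenta sphere sits at roughly (5.3, 4.3) before and (6.7, 5.5) after.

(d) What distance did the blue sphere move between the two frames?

2.9

The blue sphere moved from about (12.0, 3.3) to (10.2, 5.6), a distance of √(1.8² + 2.3²) ≈ 2.9.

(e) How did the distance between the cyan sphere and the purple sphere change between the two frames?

-1.0

Before: roughly 5.2 units apart; after: 4.2. That's 1.0 units closer together.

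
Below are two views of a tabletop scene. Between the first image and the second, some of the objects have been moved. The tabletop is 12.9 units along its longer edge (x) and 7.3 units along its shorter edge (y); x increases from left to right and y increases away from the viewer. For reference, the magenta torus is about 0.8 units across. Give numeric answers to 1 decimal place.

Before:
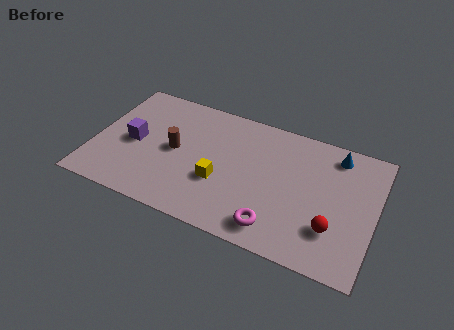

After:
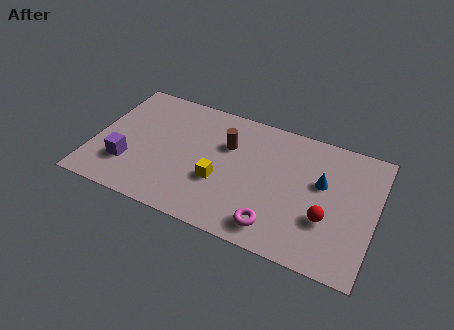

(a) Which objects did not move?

the magenta torus and the yellow cube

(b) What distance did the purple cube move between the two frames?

1.4

From (1.8, 3.5) to (1.7, 2.1), the purple cube covered √(0.1² + 1.4²) ≈ 1.4 units.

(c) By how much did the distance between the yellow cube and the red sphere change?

-0.3

The distance was about 5.2 in the first image and 4.9 in the second, so they moved 0.3 units closer together.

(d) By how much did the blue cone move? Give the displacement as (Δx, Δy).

(-0.5, -1.8)

From the two frames, the blue cone sits at roughly (10.9, 6.2) before and (10.4, 4.4) after.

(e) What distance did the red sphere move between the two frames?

0.5

From (11.1, 2.1) to (10.8, 2.5), the red sphere covered √(0.3² + 0.4²) ≈ 0.5 units.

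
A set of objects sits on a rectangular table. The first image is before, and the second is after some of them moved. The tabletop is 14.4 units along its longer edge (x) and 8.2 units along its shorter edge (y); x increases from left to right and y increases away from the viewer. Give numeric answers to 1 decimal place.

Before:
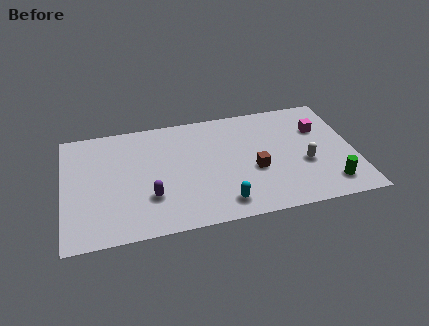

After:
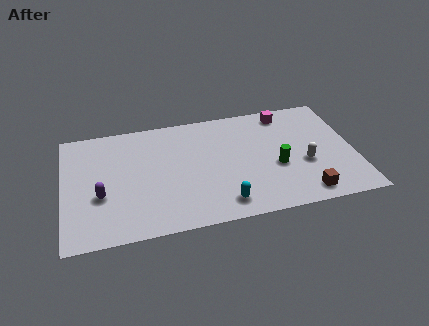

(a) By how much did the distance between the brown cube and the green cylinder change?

-1.5

Before: roughly 4.0 units apart; after: 2.5. That's 1.5 units closer together.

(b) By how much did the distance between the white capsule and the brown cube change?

-0.4

They were about 2.5 units apart before and 2.1 after — 0.4 units closer together.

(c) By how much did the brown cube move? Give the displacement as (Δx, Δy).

(2.3, -2.2)

The brown cube was at about (9.4, 3.3) and moved to about (11.7, 1.1).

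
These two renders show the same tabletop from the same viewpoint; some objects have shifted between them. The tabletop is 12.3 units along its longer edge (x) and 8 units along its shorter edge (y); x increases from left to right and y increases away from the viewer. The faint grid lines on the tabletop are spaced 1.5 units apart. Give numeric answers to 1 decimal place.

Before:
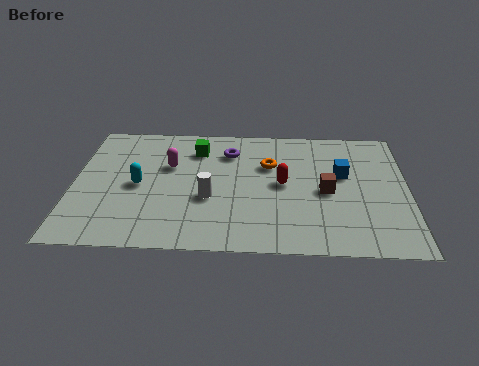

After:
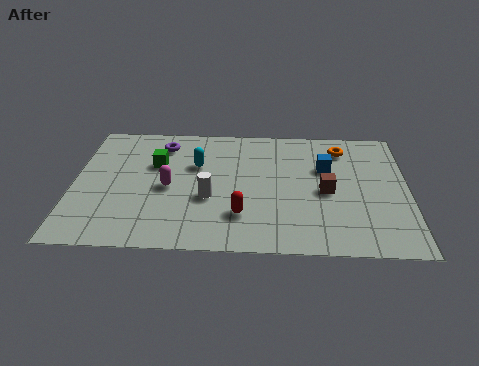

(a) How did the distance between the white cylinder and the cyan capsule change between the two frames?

-0.5

They were about 2.7 units apart before and 2.2 after — 0.5 units closer together.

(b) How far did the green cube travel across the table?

1.8

The green cube moved from about (4.5, 6.2) to (3.0, 5.2), a distance of √(1.5² + 1.0²) ≈ 1.8.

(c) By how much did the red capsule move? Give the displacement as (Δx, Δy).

(-1.5, -2.0)

From the two frames, the red capsule sits at roughly (7.7, 4.1) before and (6.2, 2.1) after.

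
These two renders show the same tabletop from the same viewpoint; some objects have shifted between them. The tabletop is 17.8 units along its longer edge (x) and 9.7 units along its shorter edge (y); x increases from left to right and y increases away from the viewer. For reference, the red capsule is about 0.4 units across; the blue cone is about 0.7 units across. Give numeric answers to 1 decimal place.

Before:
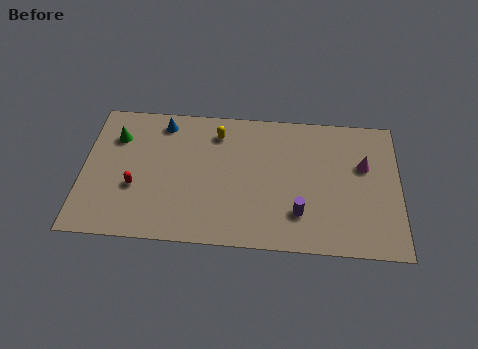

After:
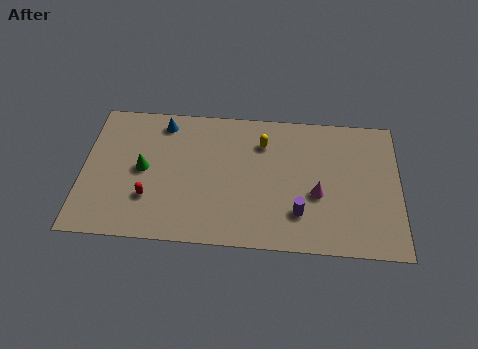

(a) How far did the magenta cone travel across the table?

3.4

The magenta cone moved from about (15.8, 6.1) to (13.2, 3.9), a distance of √(2.6² + 2.2²) ≈ 3.4.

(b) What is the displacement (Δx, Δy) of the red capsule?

(0.8, -0.7)

From the two frames, the red capsule sits at roughly (3.0, 3.6) before and (3.8, 2.9) after.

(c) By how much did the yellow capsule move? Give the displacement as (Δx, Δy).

(2.6, -0.5)

From the two frames, the yellow capsule sits at roughly (7.5, 7.8) before and (10.1, 7.3) after.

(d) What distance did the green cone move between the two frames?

2.7

From (1.8, 7.1) to (3.4, 4.9), the green cone covered √(1.6² + 2.2²) ≈ 2.7 units.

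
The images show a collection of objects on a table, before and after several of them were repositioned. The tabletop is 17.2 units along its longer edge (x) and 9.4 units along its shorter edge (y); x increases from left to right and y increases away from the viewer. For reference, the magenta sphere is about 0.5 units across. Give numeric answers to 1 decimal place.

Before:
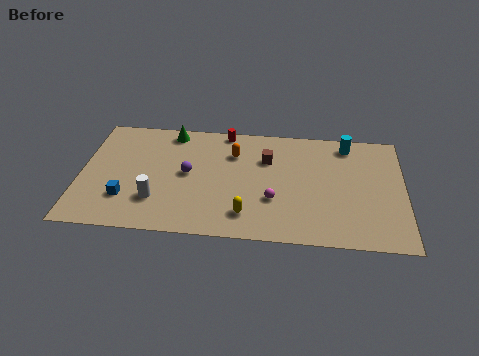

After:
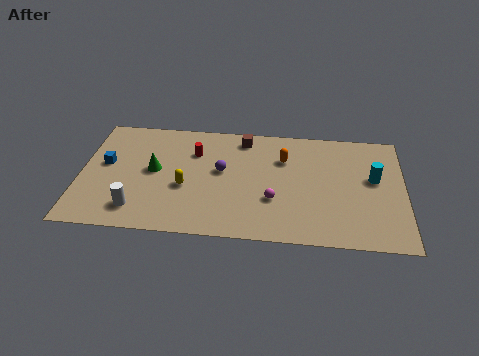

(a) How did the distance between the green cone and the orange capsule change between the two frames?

+3.4

They were about 3.7 units apart before and 7.1 after — 3.4 units further apart.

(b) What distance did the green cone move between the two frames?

3.4

The green cone was near (4.7, 8.3) before and (3.9, 5.0) after, so it travelled √(0.8² + 3.3²) ≈ 3.4 units.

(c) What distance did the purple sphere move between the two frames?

1.8

From (5.7, 4.9) to (7.5, 5.3), the purple sphere covered √(1.8² + 0.4²) ≈ 1.8 units.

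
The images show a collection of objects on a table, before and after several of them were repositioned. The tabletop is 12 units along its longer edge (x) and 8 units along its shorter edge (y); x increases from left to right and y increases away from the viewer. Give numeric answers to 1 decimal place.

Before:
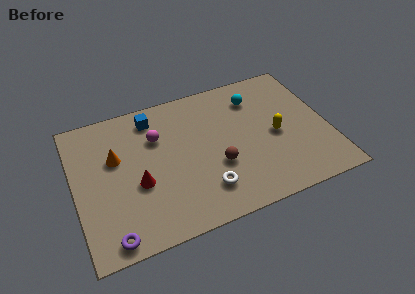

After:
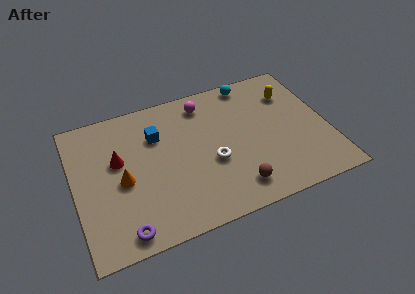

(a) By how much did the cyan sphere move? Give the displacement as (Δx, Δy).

(-0.1, 1.0)

The cyan sphere was at about (8.8, 6.2) and moved to about (8.7, 7.2).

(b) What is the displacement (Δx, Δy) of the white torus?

(0.5, 1.4)

From the two frames, the white torus sits at roughly (5.9, 1.8) before and (6.4, 3.2) after.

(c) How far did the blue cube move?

1.1

The blue cube was near (3.9, 6.7) before and (4.0, 5.6) after, so it travelled √(0.1² + 1.1²) ≈ 1.1 units.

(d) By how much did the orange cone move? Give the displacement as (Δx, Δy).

(0.2, -1.4)

The orange cone was at about (2.0, 5.0) and moved to about (2.2, 3.6).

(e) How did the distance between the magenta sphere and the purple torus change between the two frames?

+1.9

Before: roughly 5.4 units apart; after: 7.3. That's 1.9 units further apart.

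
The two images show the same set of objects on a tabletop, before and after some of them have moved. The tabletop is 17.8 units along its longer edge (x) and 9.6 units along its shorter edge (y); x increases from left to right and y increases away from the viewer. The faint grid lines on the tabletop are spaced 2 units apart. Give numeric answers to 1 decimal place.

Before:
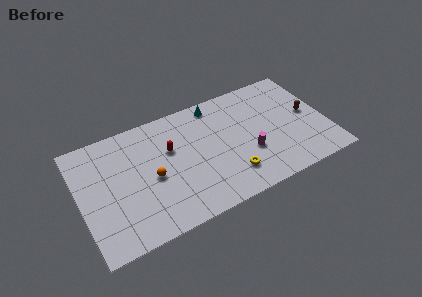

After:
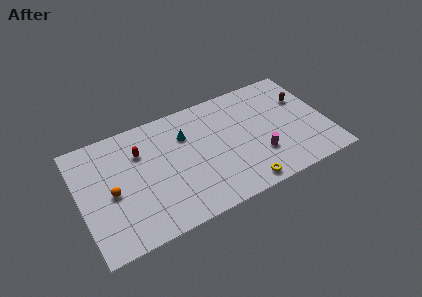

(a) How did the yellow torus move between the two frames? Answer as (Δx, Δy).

(0.7, -1.2)

The yellow torus started near (10.5, 2.2) and ended near (11.2, 1.0).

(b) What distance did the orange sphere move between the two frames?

2.9

The orange sphere was near (5.1, 4.4) before and (2.2, 4.4) after, so it travelled √(2.9² + 0.0²) ≈ 2.9 units.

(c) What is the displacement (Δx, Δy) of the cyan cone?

(-2.4, -1.7)

The cyan cone started near (10.2, 8.5) and ended near (7.8, 6.8).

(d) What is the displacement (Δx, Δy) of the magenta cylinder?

(0.7, -0.5)

From the two frames, the magenta cylinder sits at roughly (12.0, 3.4) before and (12.7, 2.9) after.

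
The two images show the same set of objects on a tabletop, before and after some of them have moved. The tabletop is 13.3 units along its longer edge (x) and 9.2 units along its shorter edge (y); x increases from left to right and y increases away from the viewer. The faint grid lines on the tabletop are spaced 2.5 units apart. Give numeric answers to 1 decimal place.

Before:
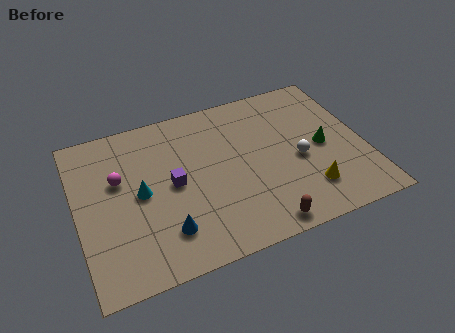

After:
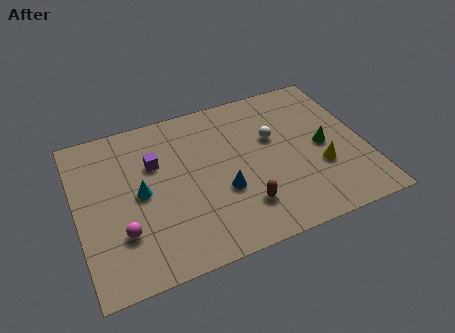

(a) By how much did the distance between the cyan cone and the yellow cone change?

+0.4

Before: roughly 7.9 units apart; after: 8.3. That's 0.4 units further apart.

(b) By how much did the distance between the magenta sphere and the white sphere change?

-0.5

Before: roughly 8.4 units apart; after: 7.9. That's 0.5 units closer together.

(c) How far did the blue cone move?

3.1

The blue cone moved from about (3.8, 2.1) to (6.6, 3.4), a distance of √(2.8² + 1.3²) ≈ 3.1.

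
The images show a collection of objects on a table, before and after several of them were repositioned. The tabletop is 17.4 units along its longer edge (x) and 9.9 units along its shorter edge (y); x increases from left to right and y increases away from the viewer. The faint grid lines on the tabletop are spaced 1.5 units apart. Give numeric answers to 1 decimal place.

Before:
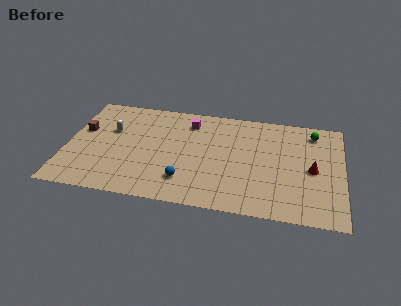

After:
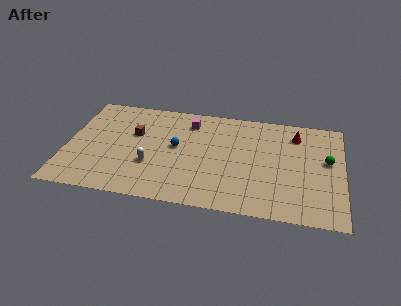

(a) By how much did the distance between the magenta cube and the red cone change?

-1.8

The distance was about 8.6 in the first image and 6.8 in the second, so they moved 1.8 units closer together.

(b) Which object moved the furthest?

the white capsule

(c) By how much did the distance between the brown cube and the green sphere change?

-2.6

The distance was about 14.8 in the first image and 12.2 in the second, so they moved 2.6 units closer together.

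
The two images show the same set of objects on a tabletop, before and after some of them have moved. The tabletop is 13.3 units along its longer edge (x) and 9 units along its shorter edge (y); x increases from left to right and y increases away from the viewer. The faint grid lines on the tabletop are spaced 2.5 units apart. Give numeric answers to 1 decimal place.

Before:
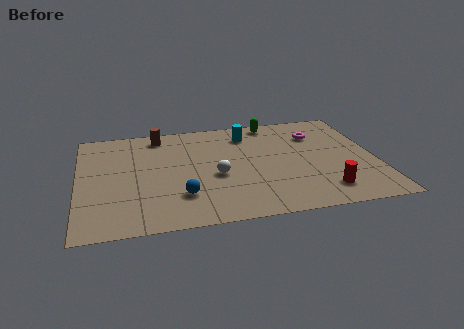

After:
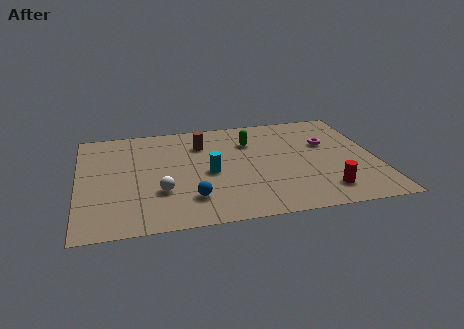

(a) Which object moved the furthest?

the cyan cylinder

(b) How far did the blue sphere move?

0.5

The blue sphere was near (4.5, 2.4) before and (4.9, 2.1) after, so it travelled √(0.4² + 0.3²) ≈ 0.5 units.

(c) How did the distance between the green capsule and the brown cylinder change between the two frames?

-3.0

Before: roughly 5.2 units apart; after: 2.2. That's 3.0 units closer together.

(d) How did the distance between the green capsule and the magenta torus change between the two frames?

+1.1

They were about 2.4 units apart before and 3.5 after — 1.1 units further apart.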